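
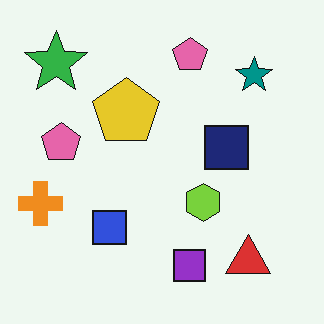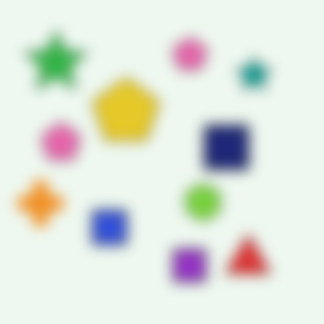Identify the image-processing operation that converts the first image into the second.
This is the original image heavily blurred.

Shape edges and outlines are uniformly softened across the whole image.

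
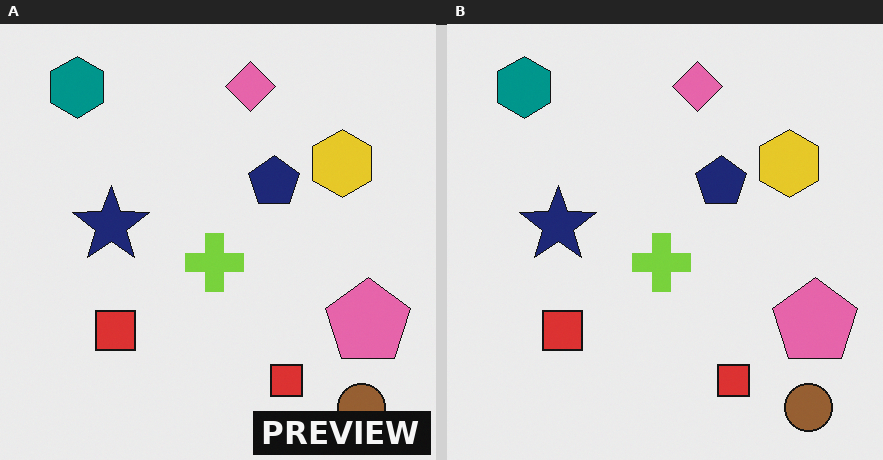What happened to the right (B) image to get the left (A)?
The left (A) image is the right (B) watermarked with the text "PREVIEW" in the lower-right corner.

A dark label reading "PREVIEW" appears in the lower-right corner.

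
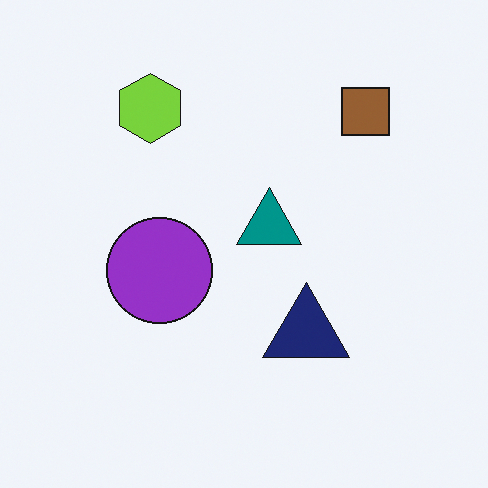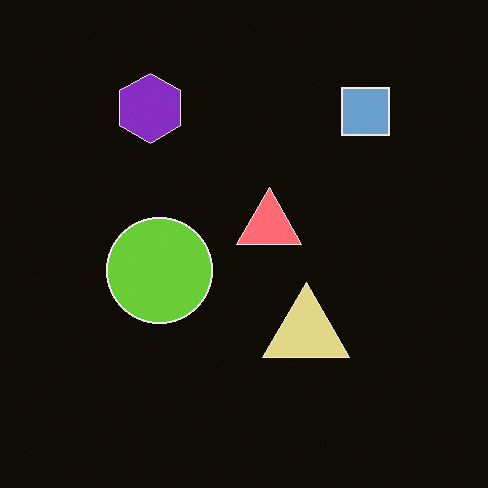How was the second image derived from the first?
Color-inverted (negative).

The light background has become dark and every shape's color is its complement — a photographic negative.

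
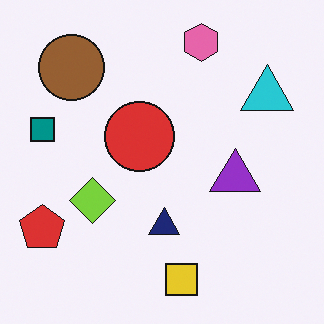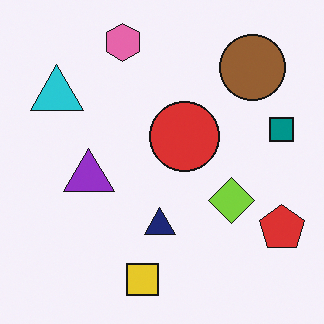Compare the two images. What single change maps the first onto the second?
It was flipped horizontally (left ↔ right).

The red pentagon is in the bottom-left of the first image and the bottom-right of the second — shapes on opposite sides of the vertical midline have swapped in a mirror flip.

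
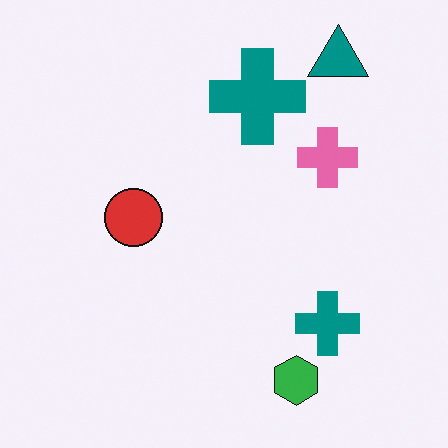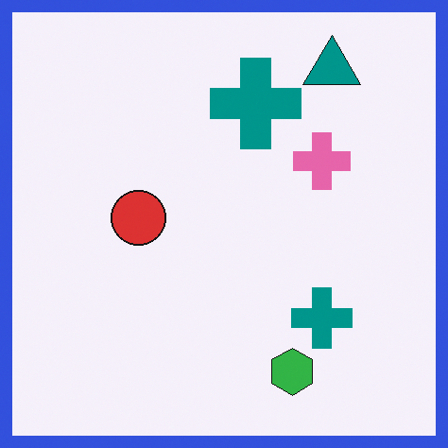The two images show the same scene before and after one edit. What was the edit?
The transformation is: framed with a blue border.

A solid blue frame runs around the edge of the second image, with the content slightly shrunk inside it.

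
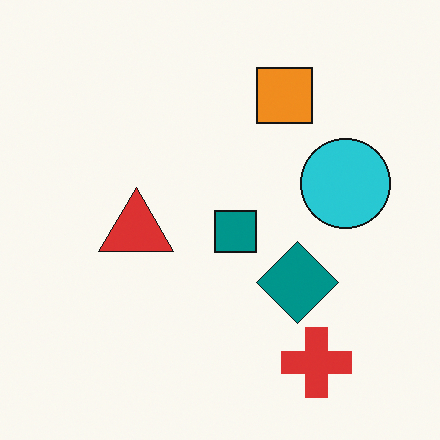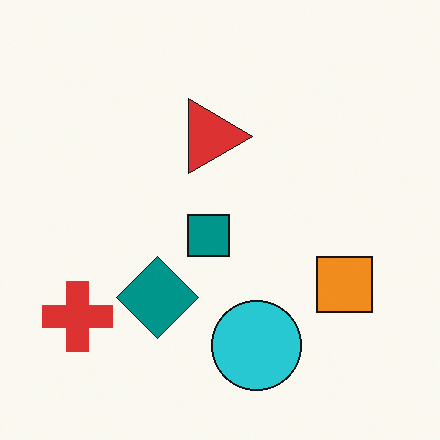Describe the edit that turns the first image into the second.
It was rotated 90° clockwise.

The red cross sits in the bottom-right of the first image and the bottom-left of the second — consistent with a whole-image 90° clockwise rotation.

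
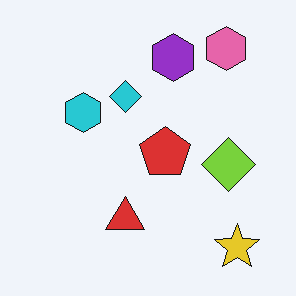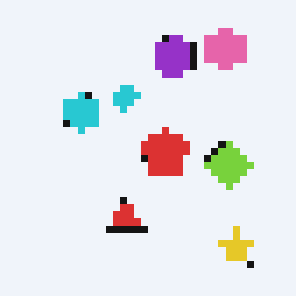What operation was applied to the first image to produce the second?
Pixelated into visible square blocks.

Shapes are reduced to large square blocks; fine edges and outlines are lost — a downscale-then-upscale (mosaic) effect.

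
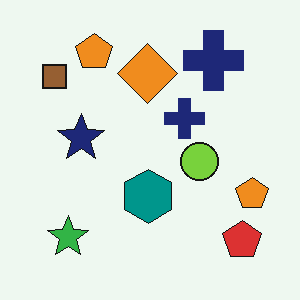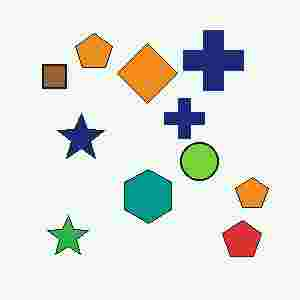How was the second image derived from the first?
The image was heavily JPEG-compressed with obvious blocking artifacts.

Blocky 8×8 compression artifacts appear around shape edges and the flat background shows ringing — characteristic JPEG degradation.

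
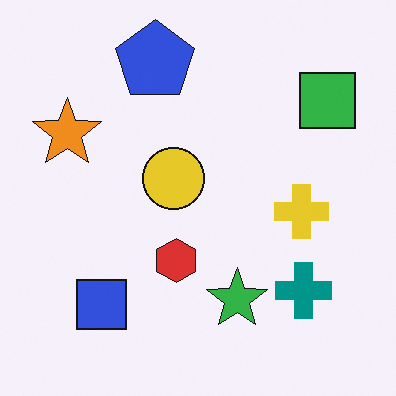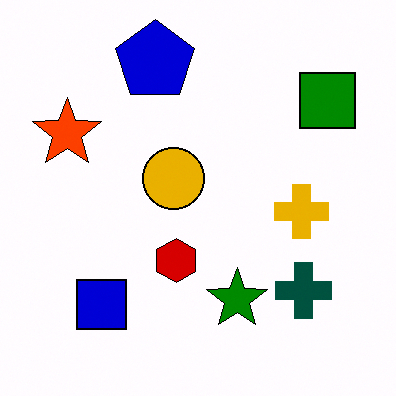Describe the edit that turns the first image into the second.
The second image is the first boosted in contrast.

Tones are pushed away from mid-grey across the whole image — a global contrast change.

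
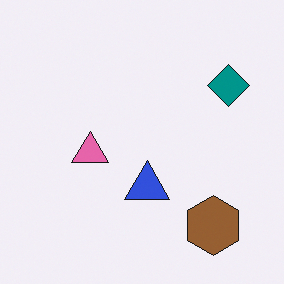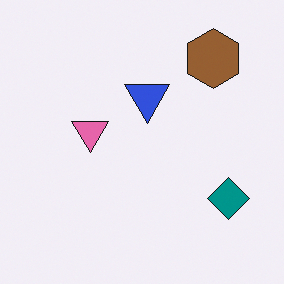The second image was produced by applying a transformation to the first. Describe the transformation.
The image was flipped vertically (top ↔ bottom).

The brown hexagon is in the bottom-right of the first image and the top-right of the second — shapes on opposite sides of the horizontal midline have swapped in a mirror flip.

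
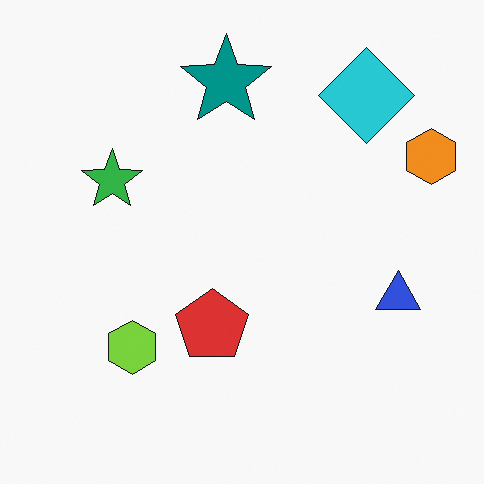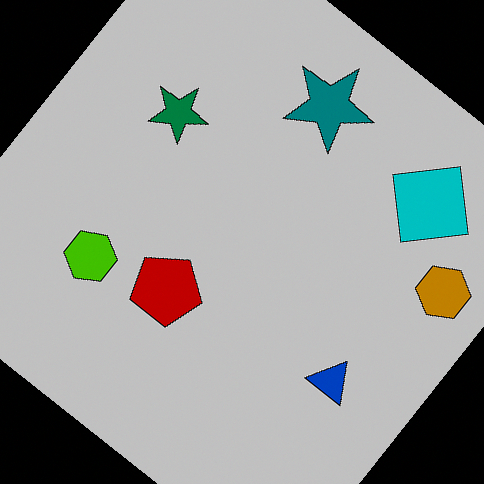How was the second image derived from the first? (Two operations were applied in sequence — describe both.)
The image was heavily posterized to just a handful of flat colors, then rotated clockwise by a large amount — several tens of degrees.

Each flat color has snapped to a coarser quantized level — most visibly, the near-white background has dropped to a flat grey. Every shape is tilted by the same angle and the image corners show triangular fill wedges — a whole-image rotation by a non-right angle.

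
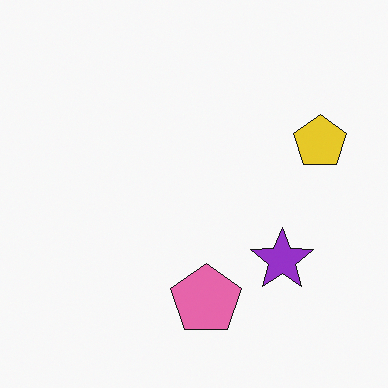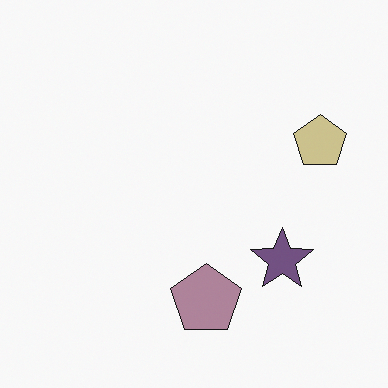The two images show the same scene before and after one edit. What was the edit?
The image was heavily desaturated.

All colors are more muted and greyish — a global saturation change.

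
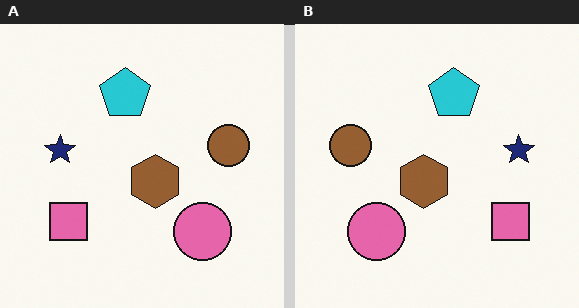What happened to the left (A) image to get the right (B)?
The transformation is: flipped horizontally (left ↔ right).

The brown circle is in the right of the left (A) image and the left of the right (B) — shapes on opposite sides of the vertical midline have swapped in a mirror flip.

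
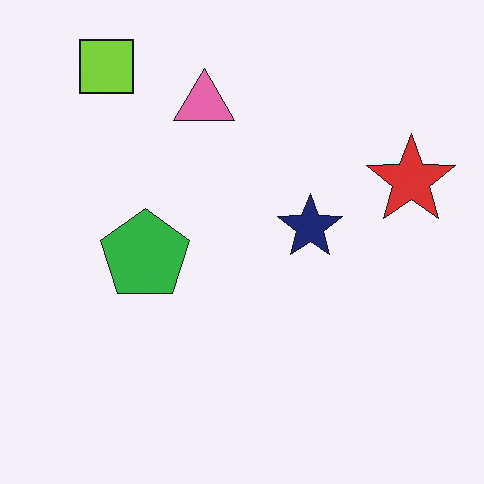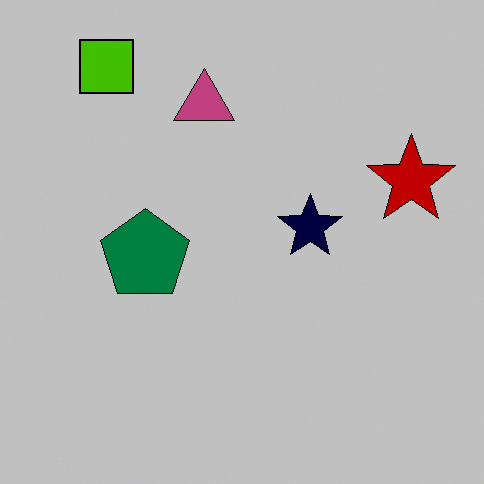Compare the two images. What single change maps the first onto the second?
Aggressively posterized.

Each flat color has snapped to a coarser quantized level — most visibly, the near-white background has dropped to a flat grey.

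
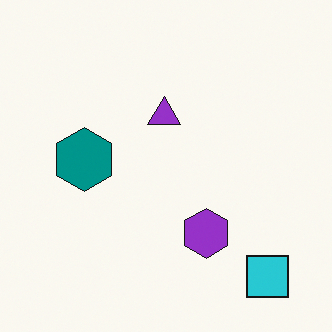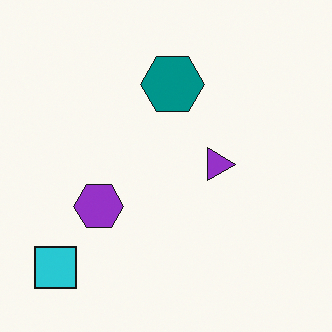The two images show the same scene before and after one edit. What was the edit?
The transformation is: rotated 90° clockwise.

The cyan square sits in the bottom-right of the first image and the bottom-left of the second — consistent with a whole-image 90° clockwise rotation.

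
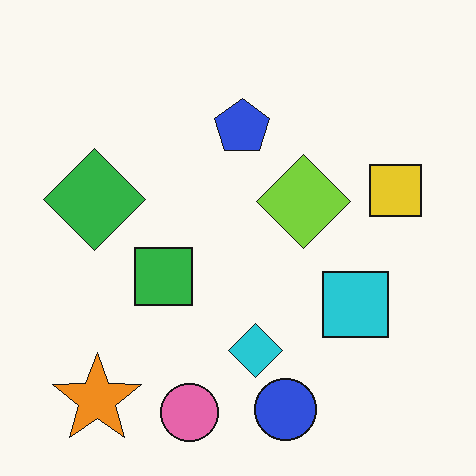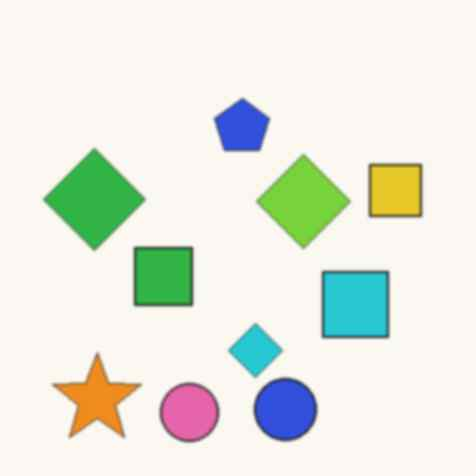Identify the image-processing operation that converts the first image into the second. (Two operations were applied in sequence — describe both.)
This is the original image lightly blurred, then given moderate JPEG compression.

Shape edges and outlines are uniformly softened across the whole image. Blocky 8×8 compression artifacts appear around shape edges and the flat background shows ringing — characteristic JPEG degradation.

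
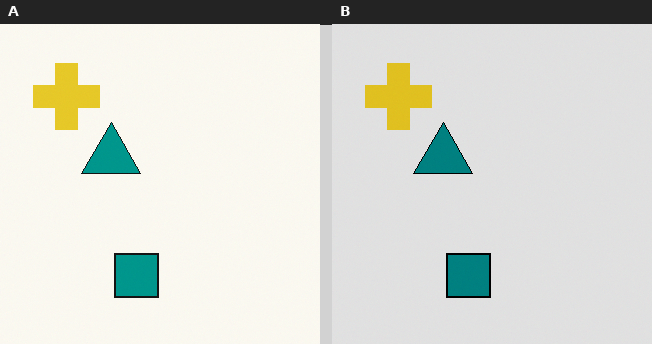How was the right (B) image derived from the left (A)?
The image was posterized to a reduced palette.

Each flat color has snapped to a coarser quantized level — most visibly, the near-white background has dropped to a flat grey.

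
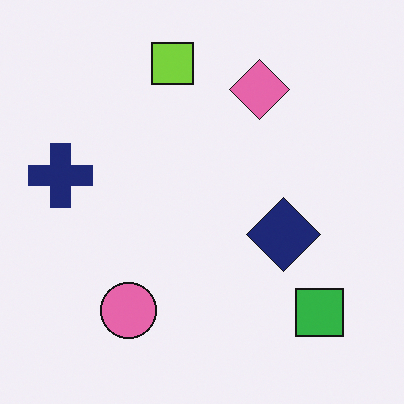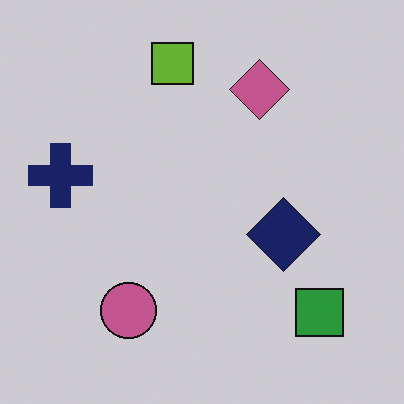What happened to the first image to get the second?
The transformation is: slightly darkened.

Every pixel — background and shapes alike — is uniformly darkened.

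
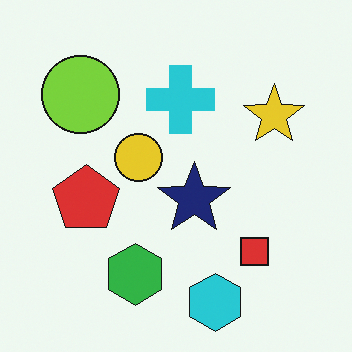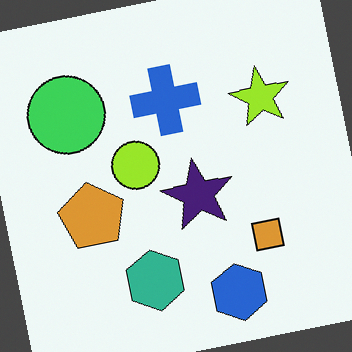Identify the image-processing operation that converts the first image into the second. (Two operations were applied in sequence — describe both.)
The image was rotated counter-clockwise by a few degrees, then hue-shifted slightly.

Every shape is tilted by the same angle and the image corners show triangular fill wedges — a whole-image rotation by a non-right angle. Every shape's color has rotated by the same amount around the hue wheel — a uniform hue shift.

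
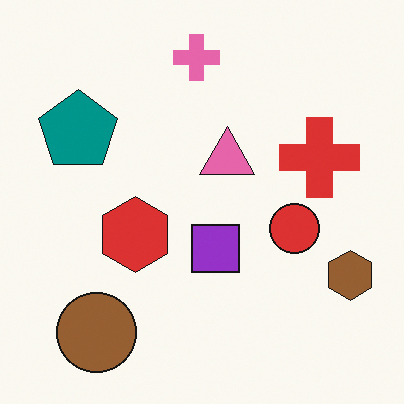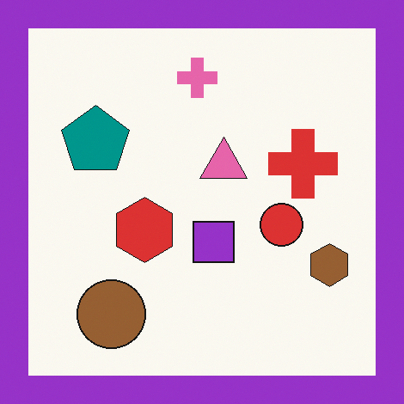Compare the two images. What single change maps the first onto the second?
The transformation is: framed with a purple border.

A solid purple frame runs around the edge of the second image, with the content slightly shrunk inside it.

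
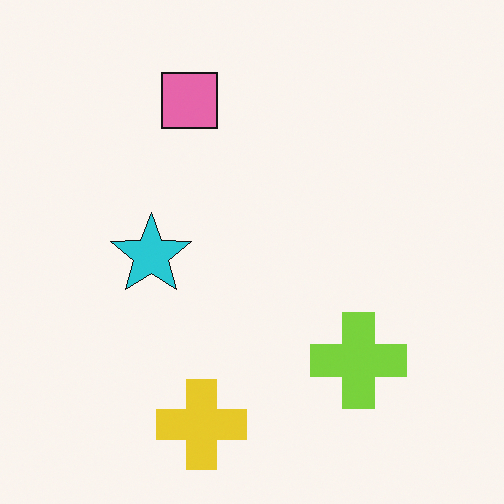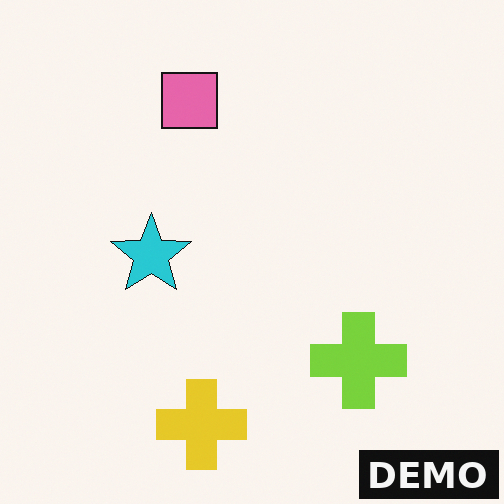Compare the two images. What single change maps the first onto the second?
It was watermarked with the text "DEMO" in the lower-right corner.

A dark label reading "DEMO" appears in the lower-right corner.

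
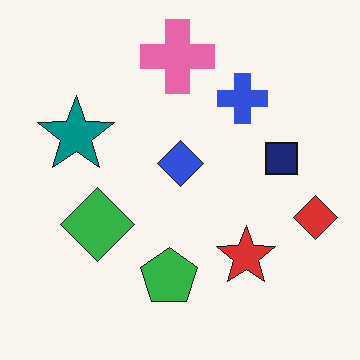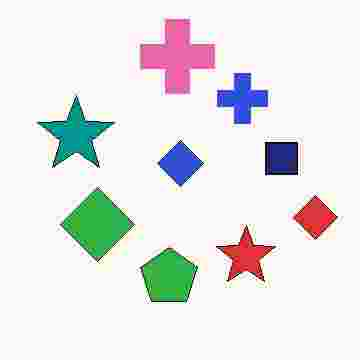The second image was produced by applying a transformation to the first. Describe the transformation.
Heavily JPEG-compressed with obvious blocking artifacts.

Blocky 8×8 compression artifacts appear around shape edges and the flat background shows ringing — characteristic JPEG degradation.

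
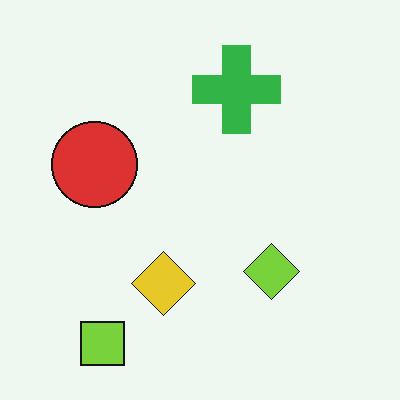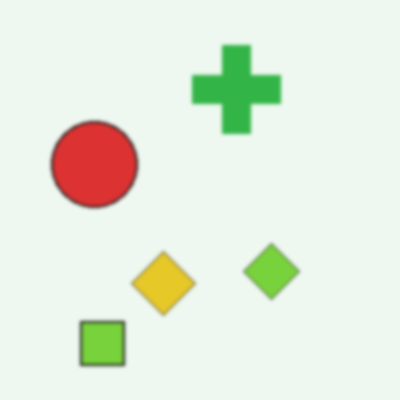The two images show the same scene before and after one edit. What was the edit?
The second image is the first given a subtle gaussian blur.

Shape edges and outlines are uniformly softened across the whole image.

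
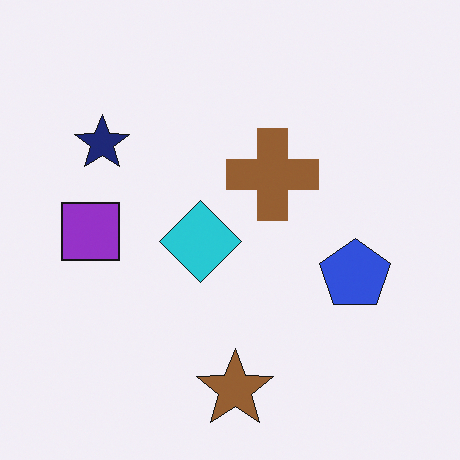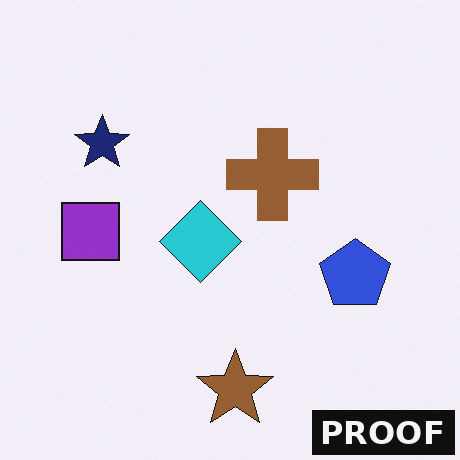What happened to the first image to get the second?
Watermarked with the text "PROOF" in the lower-right corner.

A dark label reading "PROOF" appears in the lower-right corner.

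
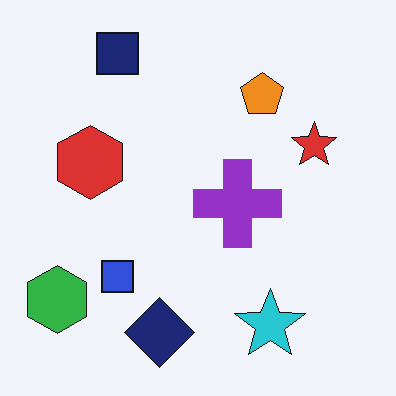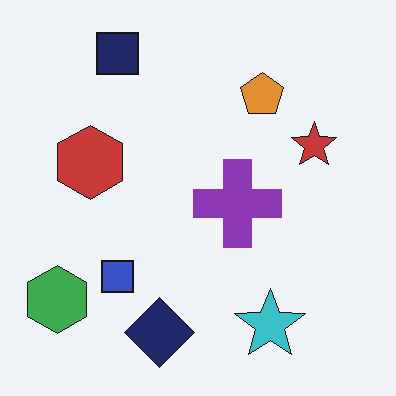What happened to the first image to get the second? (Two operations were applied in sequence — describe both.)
The second image is the first slightly desaturated, then given moderate JPEG compression.

All colors are more muted and greyish — a global saturation change. Blocky 8×8 compression artifacts appear around shape edges and the flat background shows ringing — characteristic JPEG degradation.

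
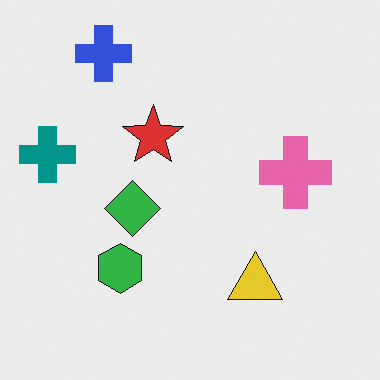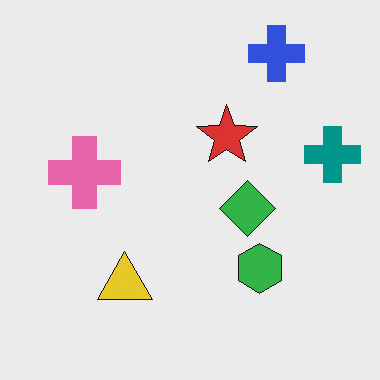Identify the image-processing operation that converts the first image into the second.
The second image is the first flipped horizontally (left ↔ right).

The teal cross is in the left of the first image and the right of the second — shapes on opposite sides of the vertical midline have swapped in a mirror flip.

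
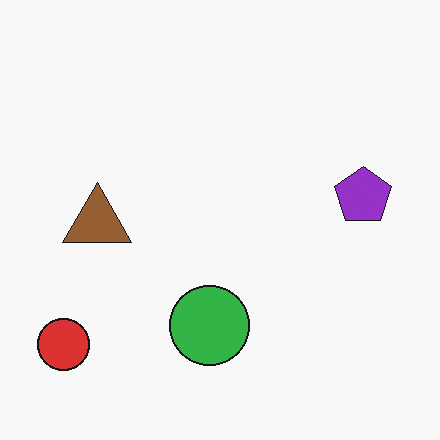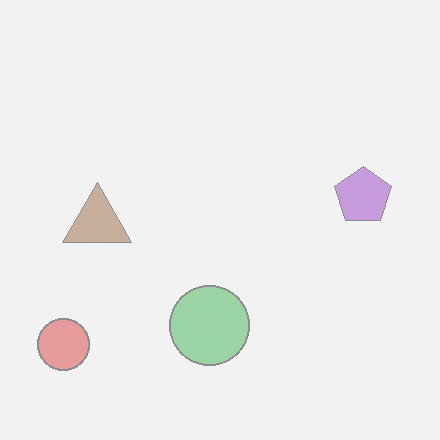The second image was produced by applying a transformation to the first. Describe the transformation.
This is the original image given much lower contrast.

Tones are pushed toward mid-grey across the whole image — a global contrast change.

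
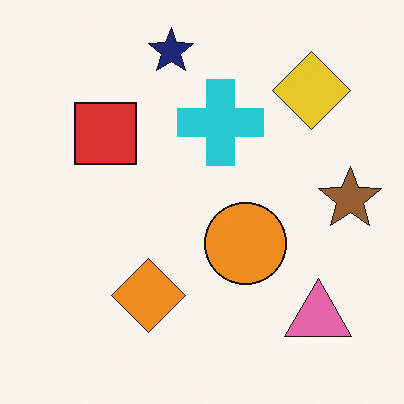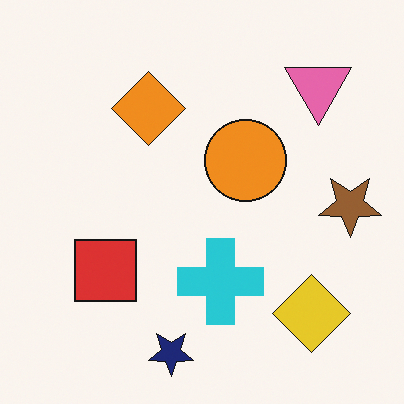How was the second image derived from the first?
This is the original image flipped vertically (top ↔ bottom).

The navy star is in the top of the first image and the bottom of the second — shapes on opposite sides of the horizontal midline have swapped in a mirror flip.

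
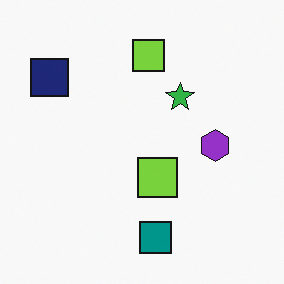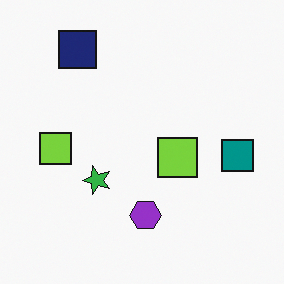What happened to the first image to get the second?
This is the original image transposed (reflected across the top-left ↔ bottom-right diagonal).

Shapes have swapped their row and column positions — what was in the top-right is now in the bottom-left — a diagonal reflection.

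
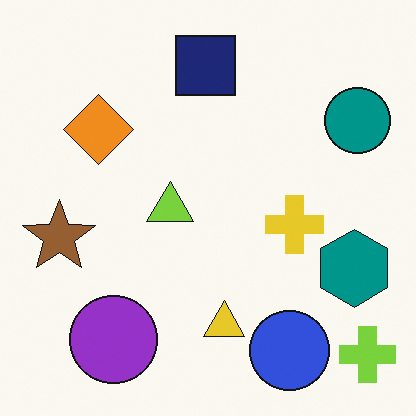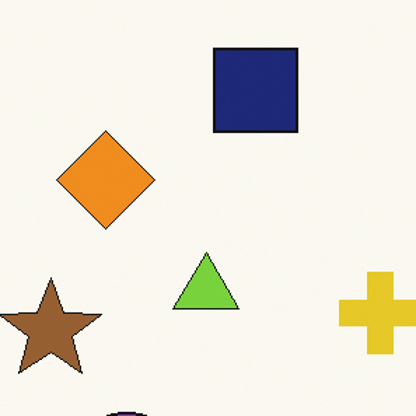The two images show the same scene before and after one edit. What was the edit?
It was cropped slightly and scaled back up.

The visible shapes are larger and the field of view is narrower; shapes near the original edges may be partly or wholly outside the frame — a crop-and-rescale.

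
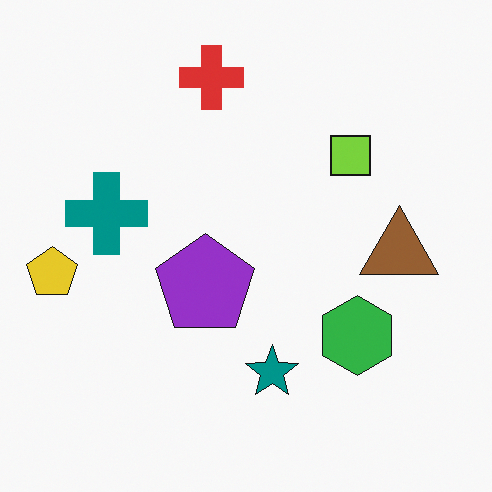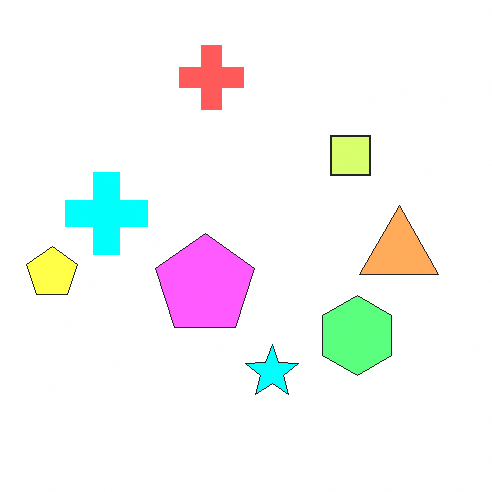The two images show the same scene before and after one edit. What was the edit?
The image was substantially brightened.

Every pixel — background and shapes alike — is uniformly brightened.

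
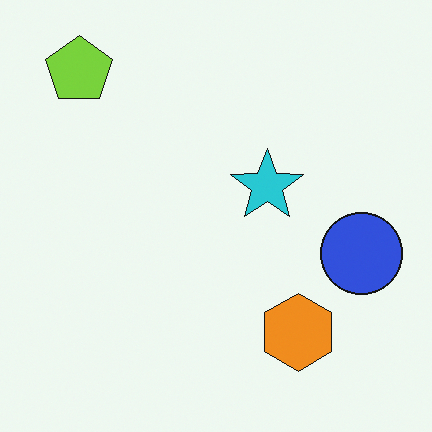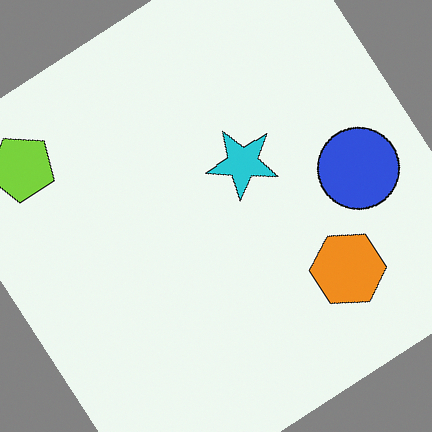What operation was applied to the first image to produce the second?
The second image is the first rotated counter-clockwise by a large amount — several tens of degrees.

Every shape is tilted by the same angle and the image corners show triangular fill wedges — a whole-image rotation by a non-right angle.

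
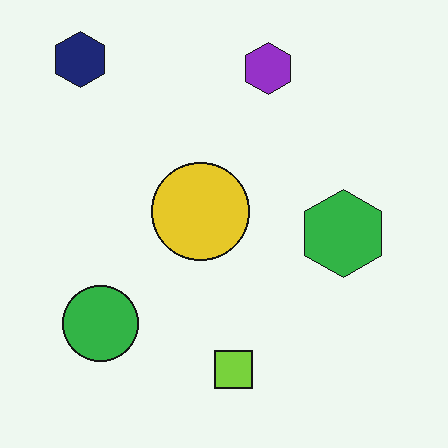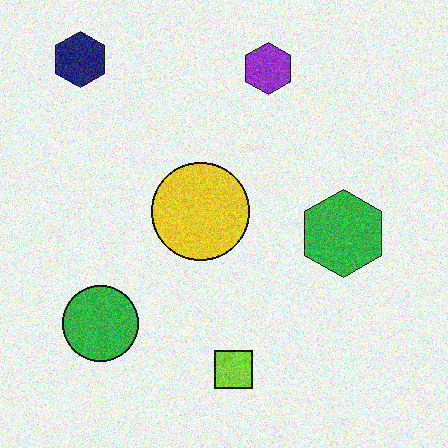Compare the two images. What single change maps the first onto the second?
The image was degraded with visible gaussian noise.

Random speckle covers the whole image, including the flat background.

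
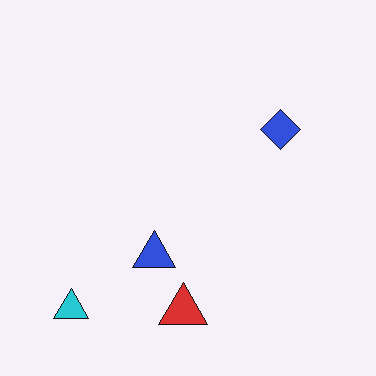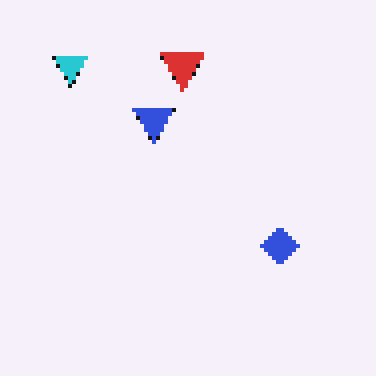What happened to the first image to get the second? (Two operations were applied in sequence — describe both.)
It was flipped vertically (top ↔ bottom), then mildly pixelated.

The red triangle is in the bottom of the first image and the top of the second — shapes on opposite sides of the horizontal midline have swapped in a mirror flip. Shapes are reduced to large square blocks; fine edges and outlines are lost — a downscale-then-upscale (mosaic) effect.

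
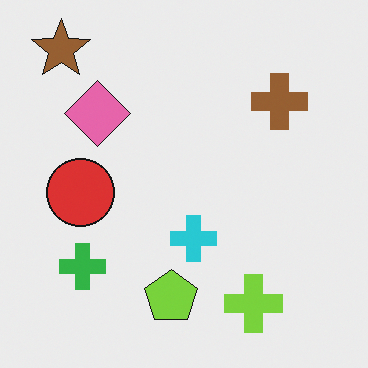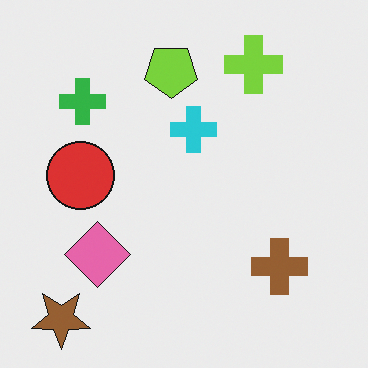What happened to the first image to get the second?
The image was flipped vertically (top ↔ bottom).

The brown star is in the top-left of the first image and the bottom-left of the second — shapes on opposite sides of the horizontal midline have swapped in a mirror flip.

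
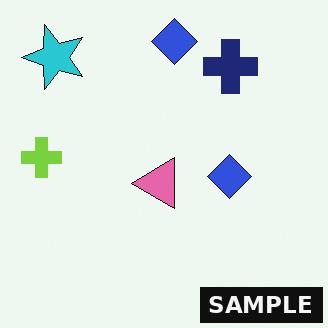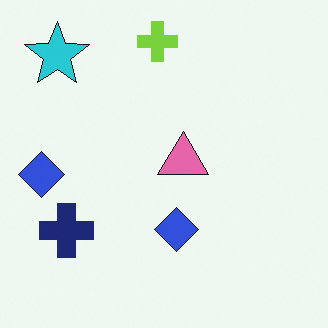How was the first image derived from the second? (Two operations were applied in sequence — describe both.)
The image was transposed (reflected across the top-left ↔ bottom-right diagonal), then watermarked with the text "SAMPLE" in the lower-right corner.

Shapes have swapped their row and column positions — what was in the top-right is now in the bottom-left — a diagonal reflection. A dark label reading "SAMPLE" appears in the lower-right corner.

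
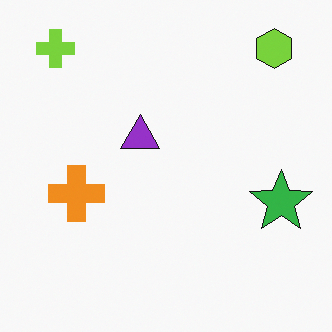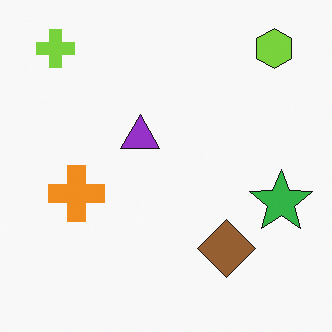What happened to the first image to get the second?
The second image is the first overlaid with an additional brown diamond.

A brown diamond appears in the second image that is absent from the first.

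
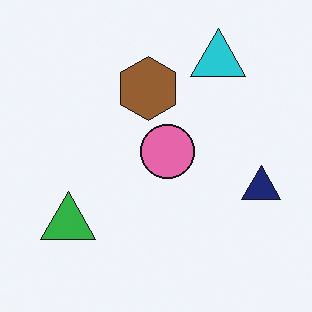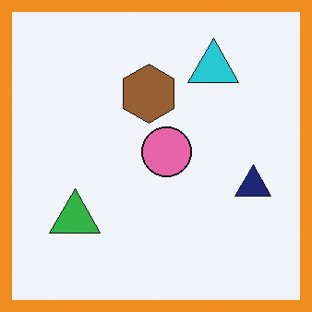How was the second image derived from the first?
This is the original image framed with a orange border.

A solid orange frame runs around the edge of the second image, with the content slightly shrunk inside it.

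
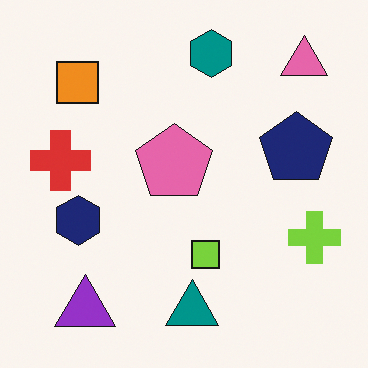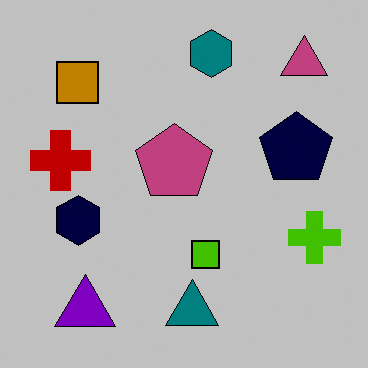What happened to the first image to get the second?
The image was heavily posterized to just a handful of flat colors.

Each flat color has snapped to a coarser quantized level — most visibly, the near-white background has dropped to a flat grey.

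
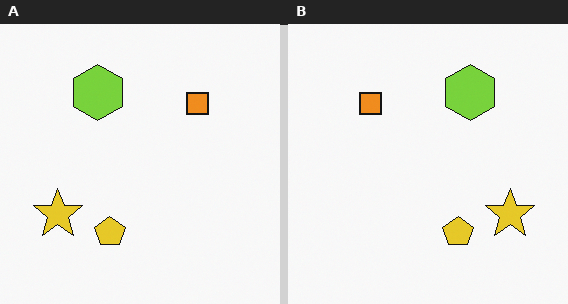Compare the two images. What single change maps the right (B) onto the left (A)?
The left (A) image is the right (B) flipped horizontally (left ↔ right).

The yellow star is in the bottom-right of the right (B) image and the bottom-left of the left (A) — shapes on opposite sides of the vertical midline have swapped in a mirror flip.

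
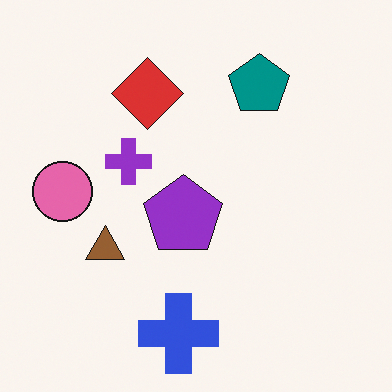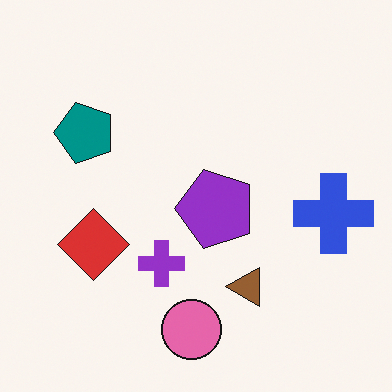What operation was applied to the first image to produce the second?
Rotated 90° counter-clockwise.

The blue cross sits in the bottom of the first image and the right of the second — consistent with a whole-image 90° counter-clockwise rotation.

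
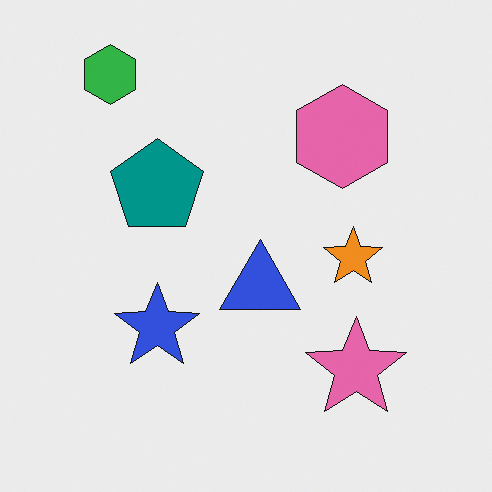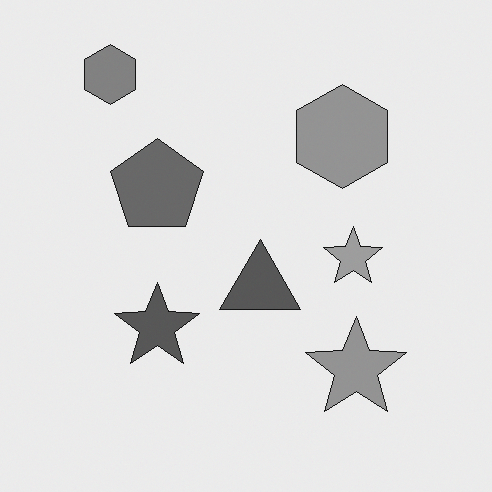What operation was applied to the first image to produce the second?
It was converted to grayscale.

All color is removed — every shape is now a shade of grey.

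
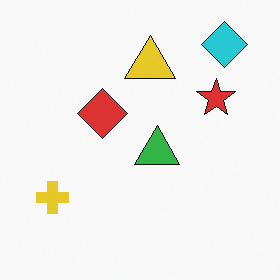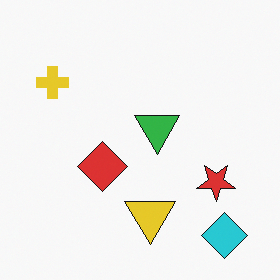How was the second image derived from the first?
The second image is the first flipped vertically (top ↔ bottom).

The cyan diamond is in the top-right of the first image and the bottom-right of the second — shapes on opposite sides of the horizontal midline have swapped in a mirror flip.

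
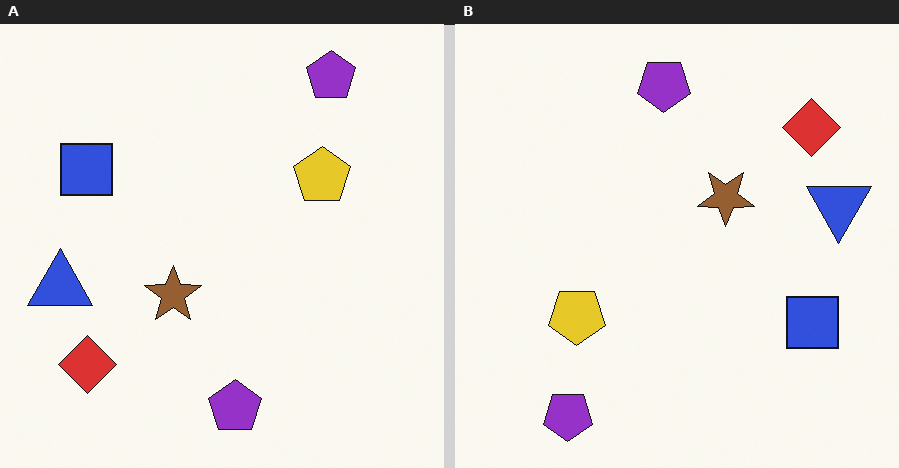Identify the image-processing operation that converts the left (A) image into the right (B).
The transformation is: rotated 180°.

The red diamond sits in the bottom-left of the left (A) image and the top-right of the right (B) — consistent with a whole-image 180° rotation.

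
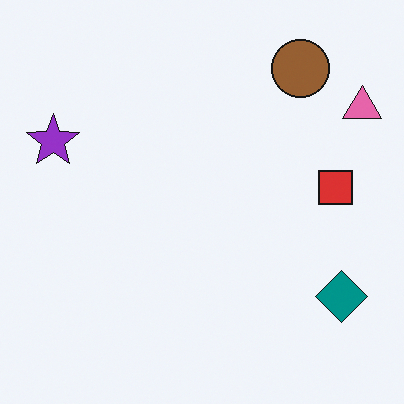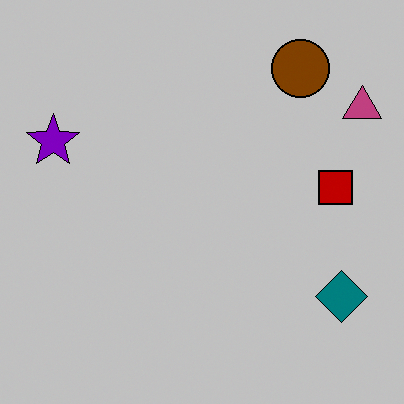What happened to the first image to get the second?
Heavily posterized to just a handful of flat colors.

Each flat color has snapped to a coarser quantized level — most visibly, the near-white background has dropped to a flat grey.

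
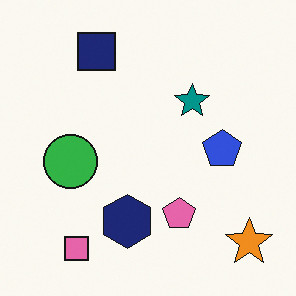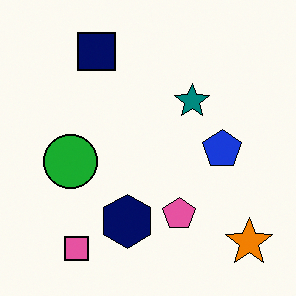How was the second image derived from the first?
The second image is the first given slightly increased contrast.

Tones are pushed away from mid-grey across the whole image — a global contrast change.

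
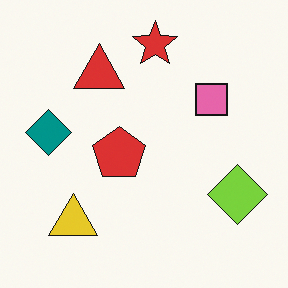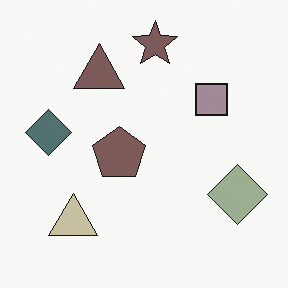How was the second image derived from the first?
The image was made much more muted (saturation change).

All colors are more muted and greyish — a global saturation change.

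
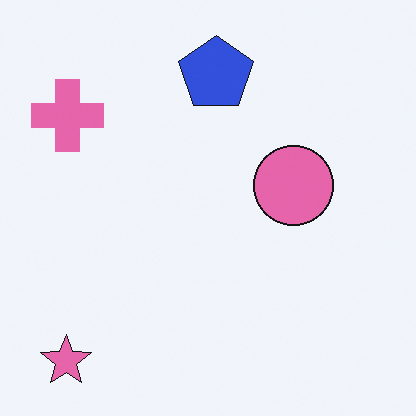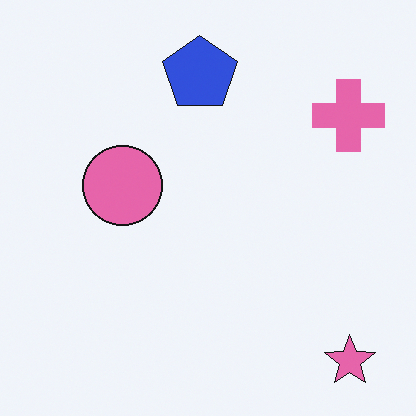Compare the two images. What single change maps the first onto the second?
The transformation is: flipped horizontally (left ↔ right).

The pink star is in the bottom-left of the first image and the bottom-right of the second — shapes on opposite sides of the vertical midline have swapped in a mirror flip.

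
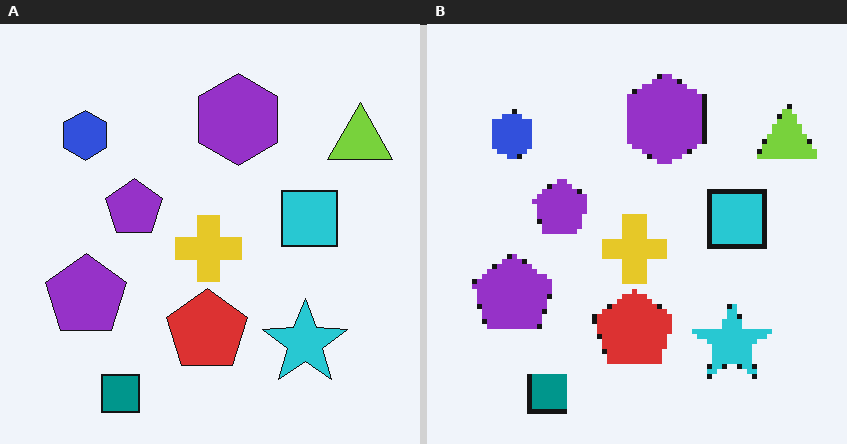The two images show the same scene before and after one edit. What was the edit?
The image was lightly pixelated (a mild mosaic effect).

Shapes are reduced to large square blocks; fine edges and outlines are lost — a downscale-then-upscale (mosaic) effect.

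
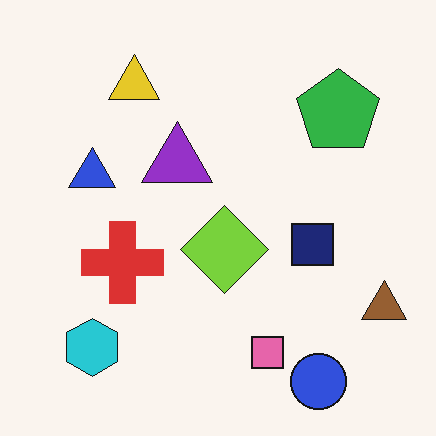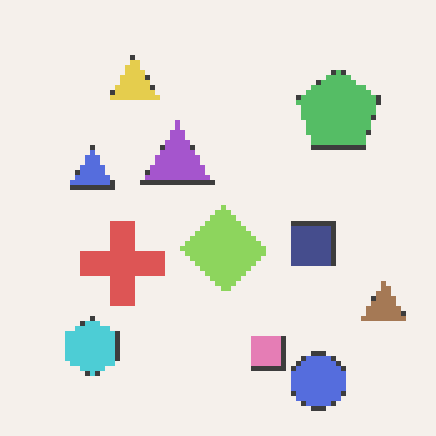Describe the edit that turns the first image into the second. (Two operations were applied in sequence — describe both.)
The transformation is: given slightly reduced contrast, then mildly pixelated.

Tones are pushed toward mid-grey across the whole image — a global contrast change. Shapes are reduced to large square blocks; fine edges and outlines are lost — a downscale-then-upscale (mosaic) effect.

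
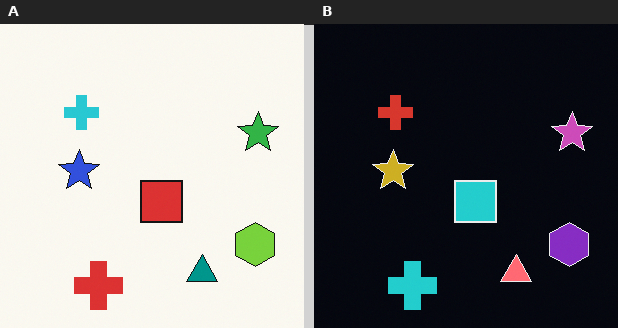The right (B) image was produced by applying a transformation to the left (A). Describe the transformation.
It was color-inverted (negative).

The light background has become dark and every shape's color is its complement — a photographic negative.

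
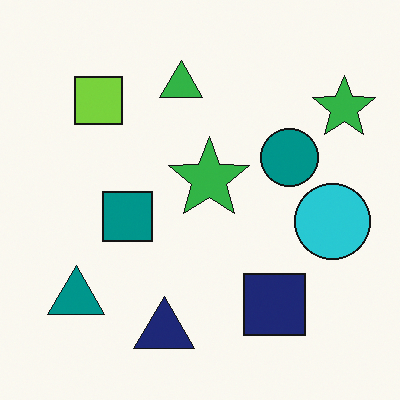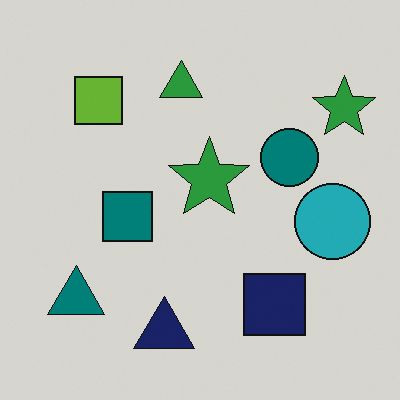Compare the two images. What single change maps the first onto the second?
The image was slightly darkened.

Every pixel — background and shapes alike — is uniformly darkened.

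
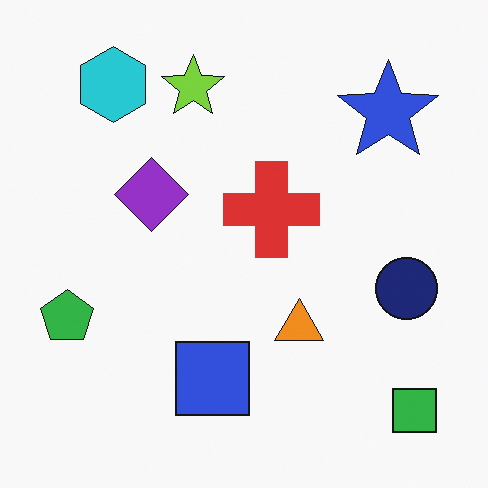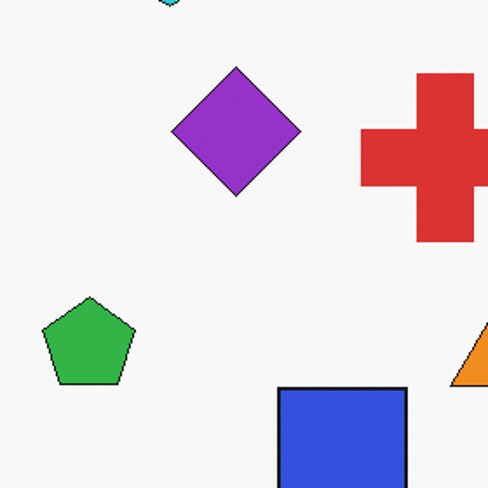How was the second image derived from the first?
The second image is the first cropped to a noticeably smaller region and rescaled.

The visible shapes are larger and the field of view is narrower; shapes near the original edges may be partly or wholly outside the frame — a crop-and-rescale.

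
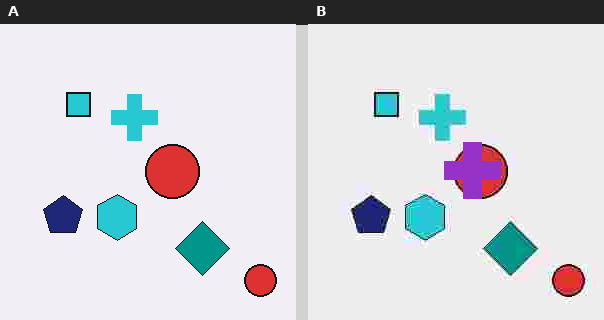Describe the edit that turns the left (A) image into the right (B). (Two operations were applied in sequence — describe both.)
It was degraded with heavy JPEG compression, then overlaid with an additional purple cross.

Blocky 8×8 compression artifacts appear around shape edges and the flat background shows ringing — characteristic JPEG degradation. A purple cross appears in the right (B) image that is absent from the left (A).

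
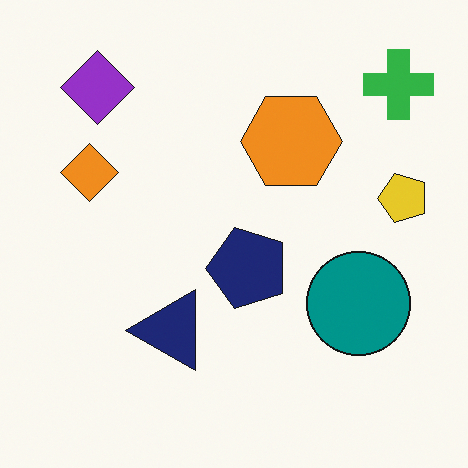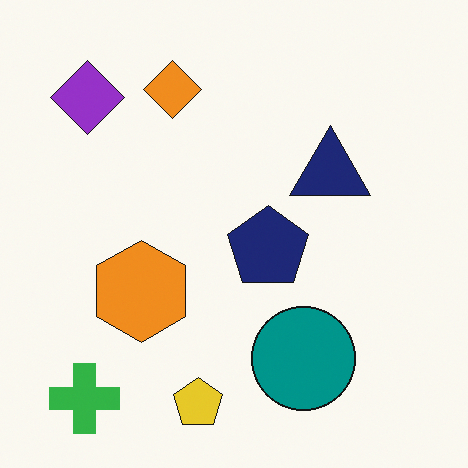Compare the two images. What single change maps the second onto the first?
This is the original image transposed (reflected across the top-left ↔ bottom-right diagonal).

Shapes have swapped their row and column positions — what was in the top-right is now in the bottom-left — a diagonal reflection.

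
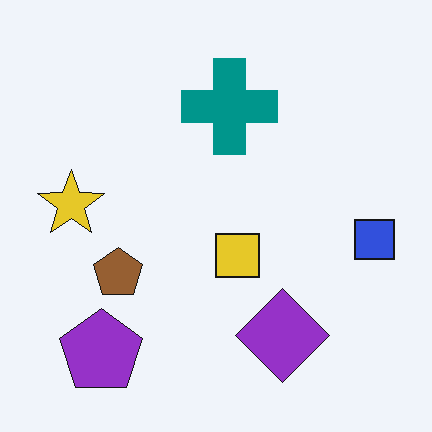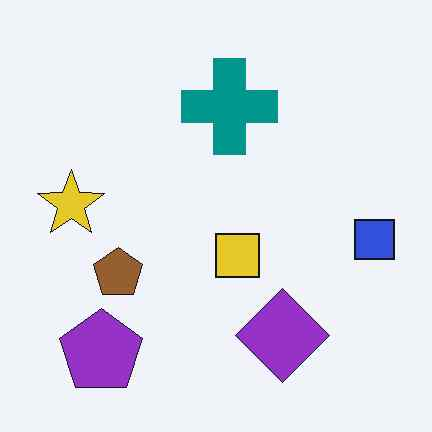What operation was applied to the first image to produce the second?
The image was given moderate JPEG compression.

Blocky 8×8 compression artifacts appear around shape edges and the flat background shows ringing — characteristic JPEG degradation.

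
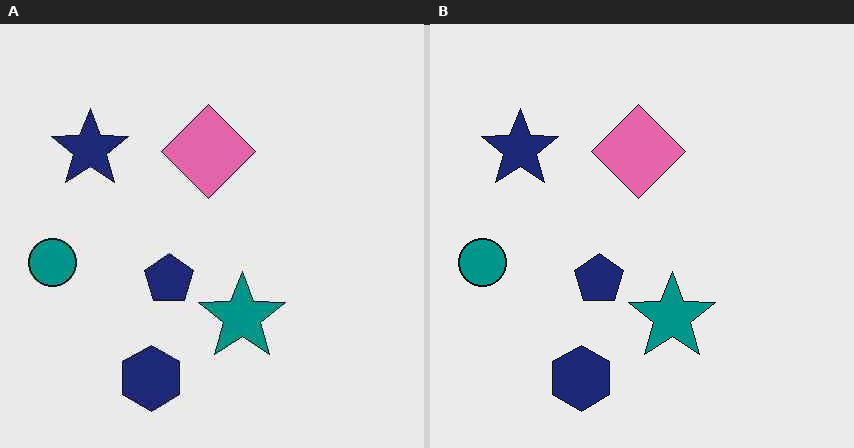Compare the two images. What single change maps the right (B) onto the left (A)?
The transformation is: given moderate JPEG compression.

Blocky 8×8 compression artifacts appear around shape edges and the flat background shows ringing — characteristic JPEG degradation.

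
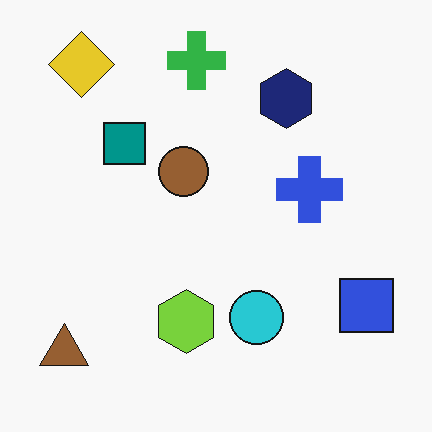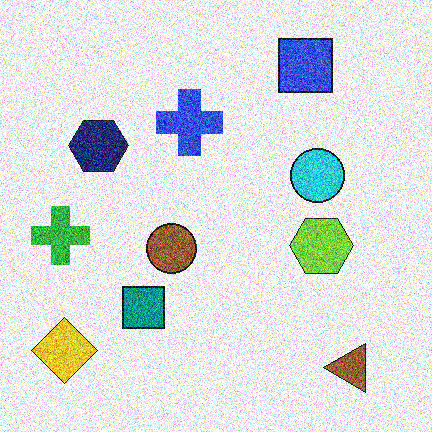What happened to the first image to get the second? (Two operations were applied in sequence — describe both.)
This is the original image rotated 90° counter-clockwise, then degraded with heavy additive noise.

The brown triangle sits in the bottom-left of the first image and the bottom-right of the second — consistent with a whole-image 90° counter-clockwise rotation. Random speckle covers the whole image, including the flat background.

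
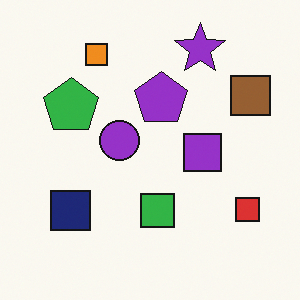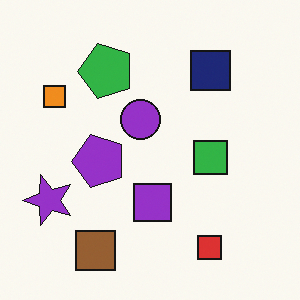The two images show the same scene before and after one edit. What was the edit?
The image was transposed (reflected across the top-left ↔ bottom-right diagonal).

Shapes have swapped their row and column positions — what was in the top-right is now in the bottom-left — a diagonal reflection.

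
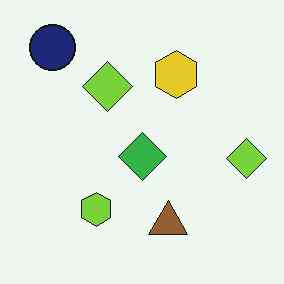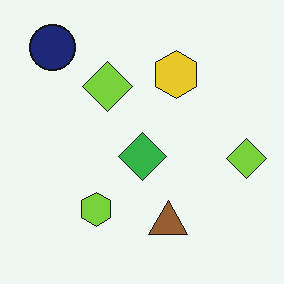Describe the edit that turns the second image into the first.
JPEG-compressed with visible artifacts.

Blocky 8×8 compression artifacts appear around shape edges and the flat background shows ringing — characteristic JPEG degradation.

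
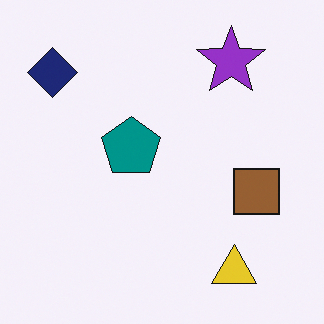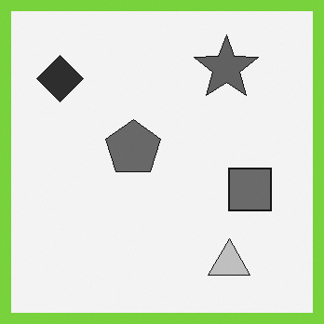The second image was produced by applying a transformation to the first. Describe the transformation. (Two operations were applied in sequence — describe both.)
The second image is the first converted to grayscale, then framed with a lime border.

All color is removed — every shape is now a shade of grey. A solid lime frame runs around the edge of the second image, with the content slightly shrunk inside it.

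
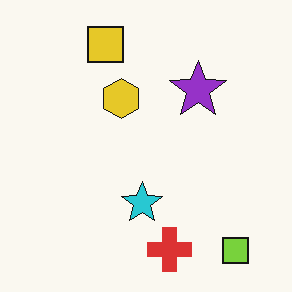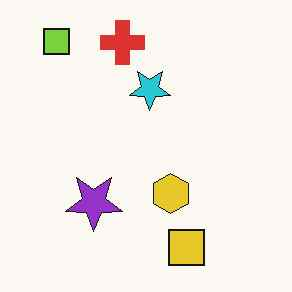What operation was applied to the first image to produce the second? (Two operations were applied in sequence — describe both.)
The image was rotated 180°, then given moderate JPEG compression.

The lime square sits in the bottom-right of the first image and the top-left of the second — consistent with a whole-image 180° rotation. Blocky 8×8 compression artifacts appear around shape edges and the flat background shows ringing — characteristic JPEG degradation.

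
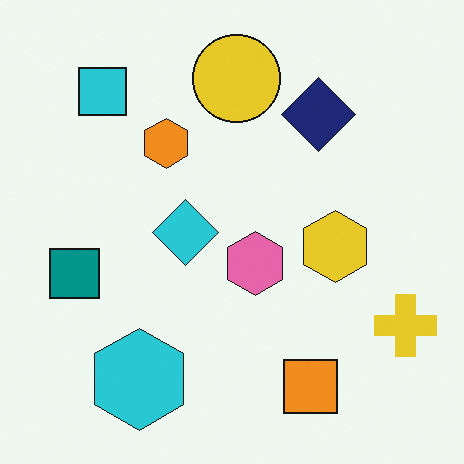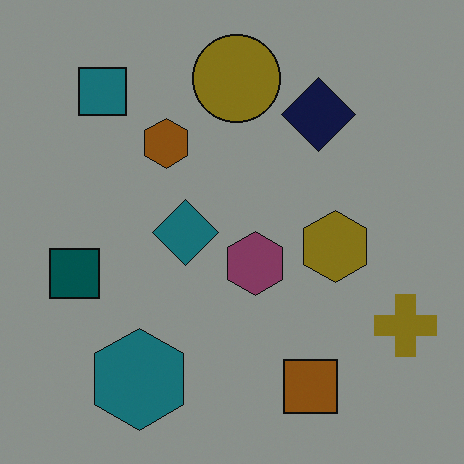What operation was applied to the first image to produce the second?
The transformation is: darkened a lot.

Every pixel — background and shapes alike — is uniformly darkened.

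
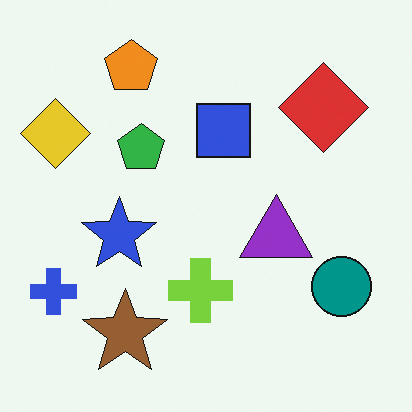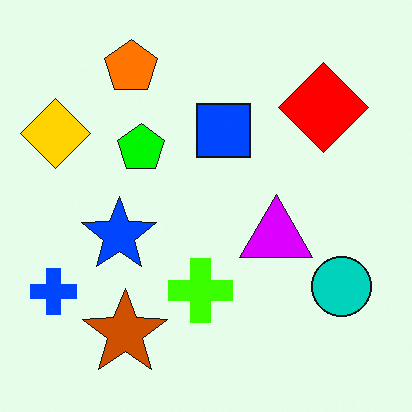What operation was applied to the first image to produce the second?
The image was made much more vivid (saturation change).

All colors are more vivid — a global saturation change.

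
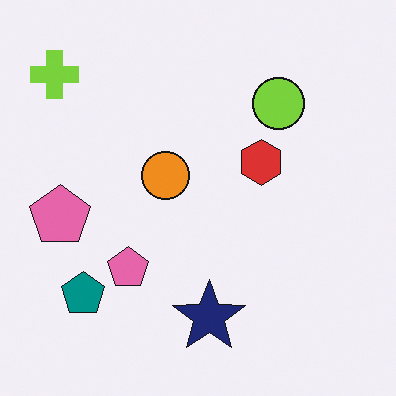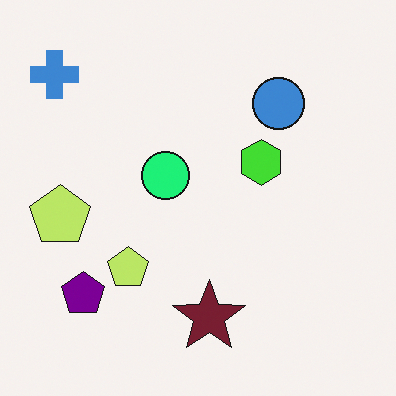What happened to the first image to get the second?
This is the original image hue-shifted through roughly a third of the color wheel.

Every shape's color has rotated by the same amount around the hue wheel — a uniform hue shift.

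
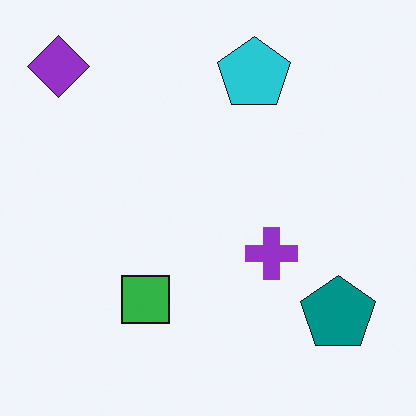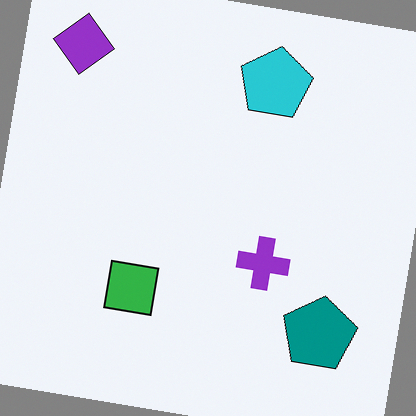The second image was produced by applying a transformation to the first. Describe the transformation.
The image was rotated clockwise by a small amount.

Every shape is tilted by the same angle and the image corners show triangular fill wedges — a whole-image rotation by a non-right angle.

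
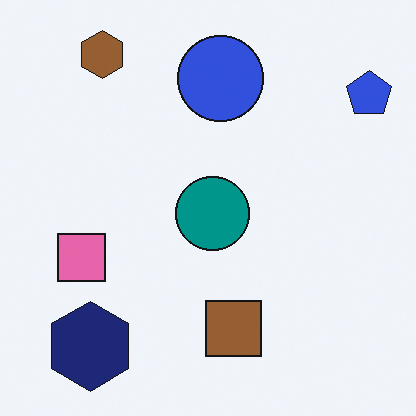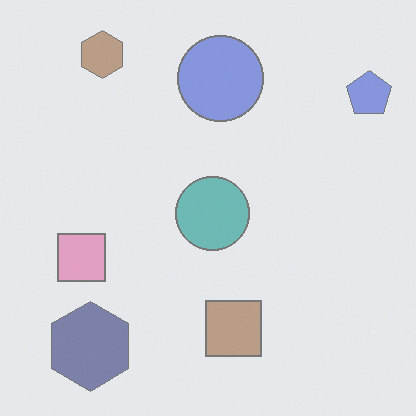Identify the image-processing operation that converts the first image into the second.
This is the original image washed out (contrast reduced).

Tones are pushed toward mid-grey across the whole image — a global contrast change.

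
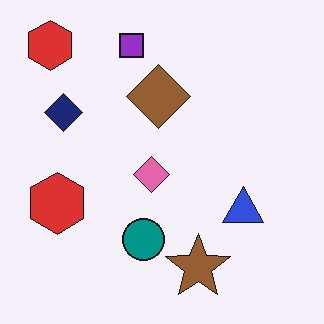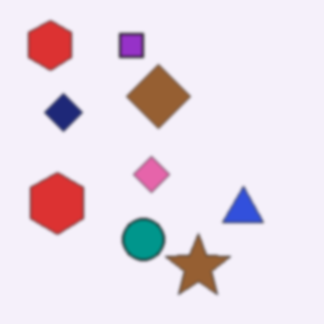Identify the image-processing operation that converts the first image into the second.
The image was slightly softened.

Shape edges and outlines are uniformly softened across the whole image.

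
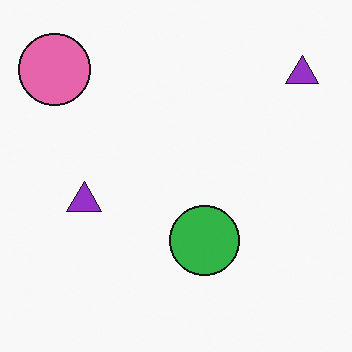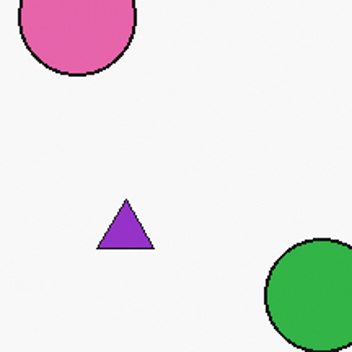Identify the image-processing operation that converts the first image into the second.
It was cropped to a noticeably smaller region and rescaled.

The visible shapes are larger and the field of view is narrower; shapes near the original edges may be partly or wholly outside the frame — a crop-and-rescale.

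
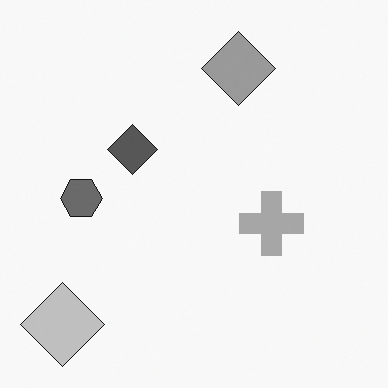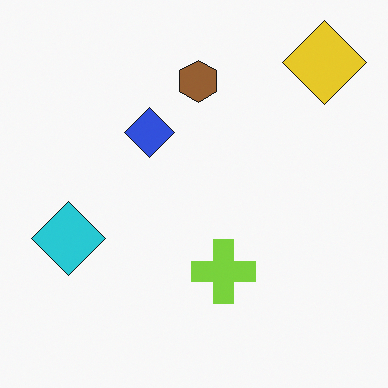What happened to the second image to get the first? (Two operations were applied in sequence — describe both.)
The first image is the second transposed (reflected across the top-left ↔ bottom-right diagonal), then converted to grayscale.

Shapes have swapped their row and column positions — what was in the top-right is now in the bottom-left — a diagonal reflection. All color is removed — every shape is now a shade of grey.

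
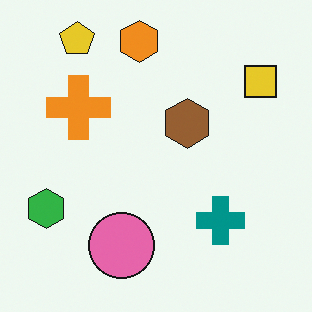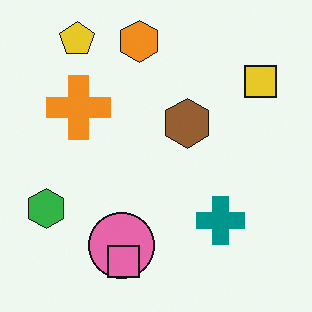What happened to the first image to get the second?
This is the original image overlaid with an additional pink square.

A pink square appears in the second image that is absent from the first.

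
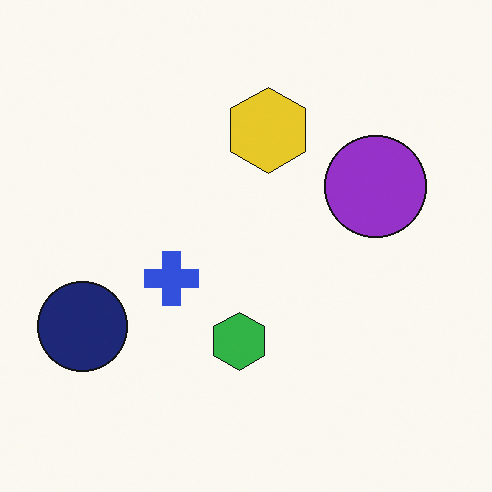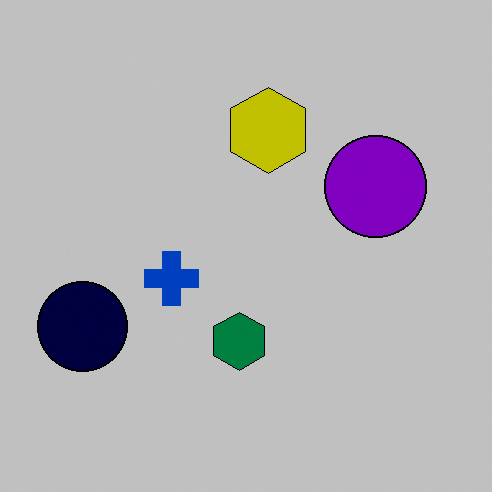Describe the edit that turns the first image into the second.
It was aggressively posterized.

Each flat color has snapped to a coarser quantized level — most visibly, the near-white background has dropped to a flat grey.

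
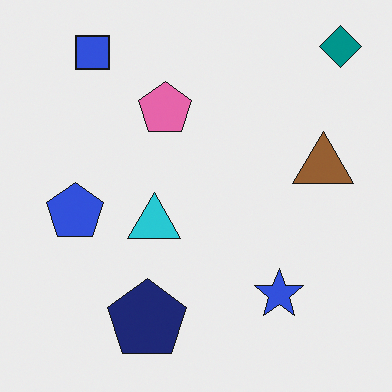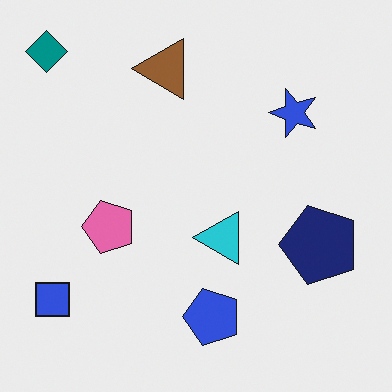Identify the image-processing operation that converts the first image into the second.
The image was rotated 90° counter-clockwise.

The teal diamond sits in the top-right of the first image and the top-left of the second — consistent with a whole-image 90° counter-clockwise rotation.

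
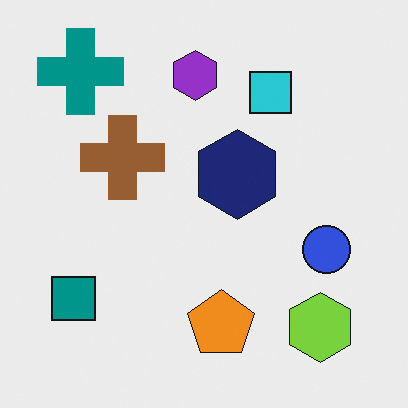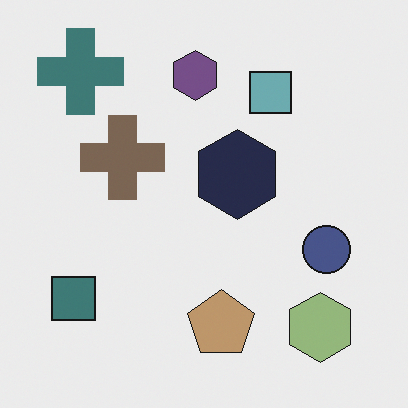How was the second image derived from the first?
Heavily desaturated.

All colors are more muted and greyish — a global saturation change.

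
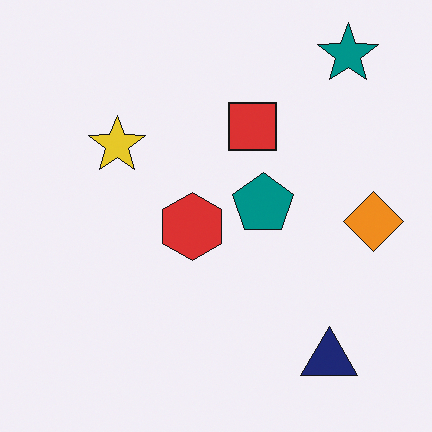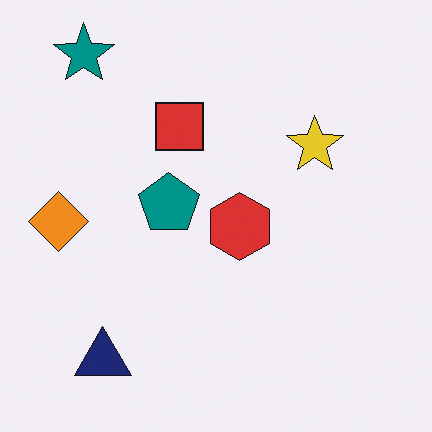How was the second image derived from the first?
It was flipped horizontally (left ↔ right).

The orange diamond is in the right of the first image and the left of the second — shapes on opposite sides of the vertical midline have swapped in a mirror flip.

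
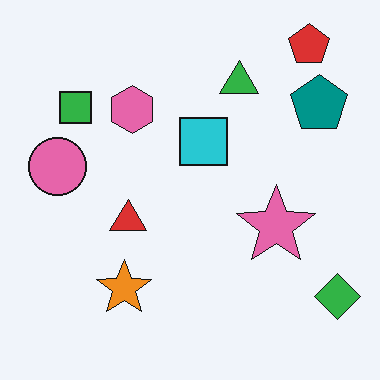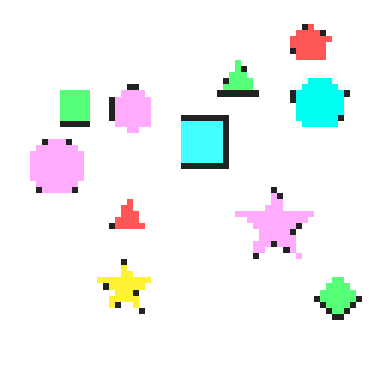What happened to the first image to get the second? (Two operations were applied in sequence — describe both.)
The second image is the first noticeably brightened, then moderately pixelated.

Every pixel — background and shapes alike — is uniformly brightened. Shapes are reduced to large square blocks; fine edges and outlines are lost — a downscale-then-upscale (mosaic) effect.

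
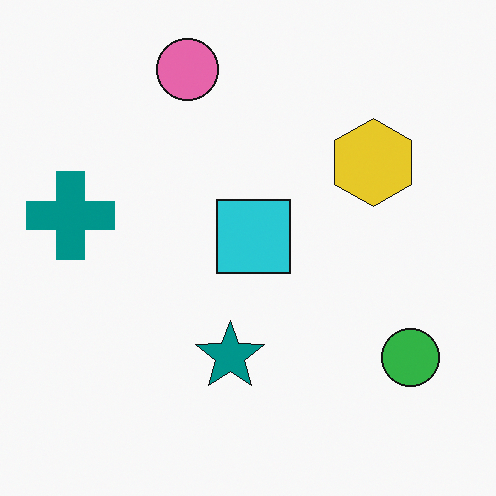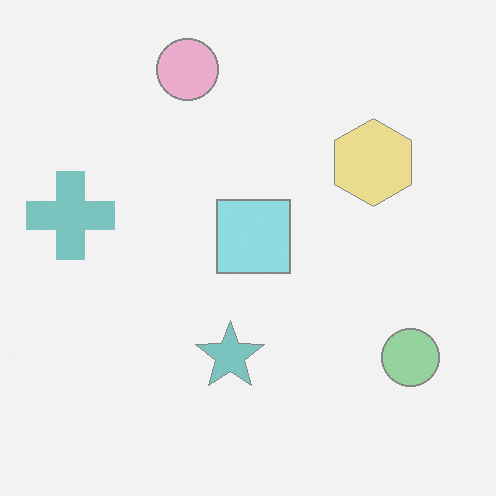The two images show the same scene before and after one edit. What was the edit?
Washed out (contrast reduced).

Tones are pushed toward mid-grey across the whole image — a global contrast change.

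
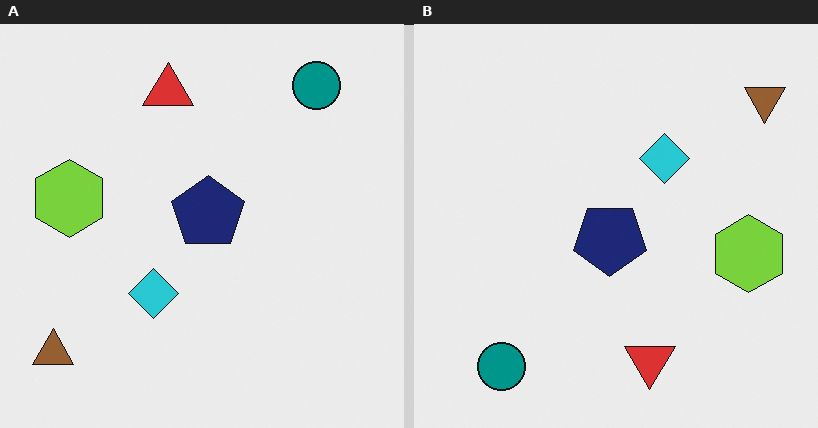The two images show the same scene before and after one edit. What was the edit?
The image was rotated 180°.

The brown triangle sits in the bottom-left of the left (A) image and the top-right of the right (B) — consistent with a whole-image 180° rotation.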